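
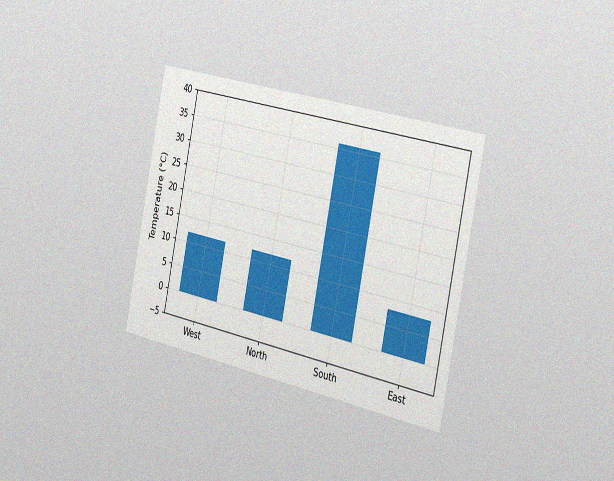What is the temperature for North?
The chart is tilted about 12° clockwise and viewed slightly from the right, with some photo noise. Reading along the chart's y-axis, the North bar reaches 12°C.

12°C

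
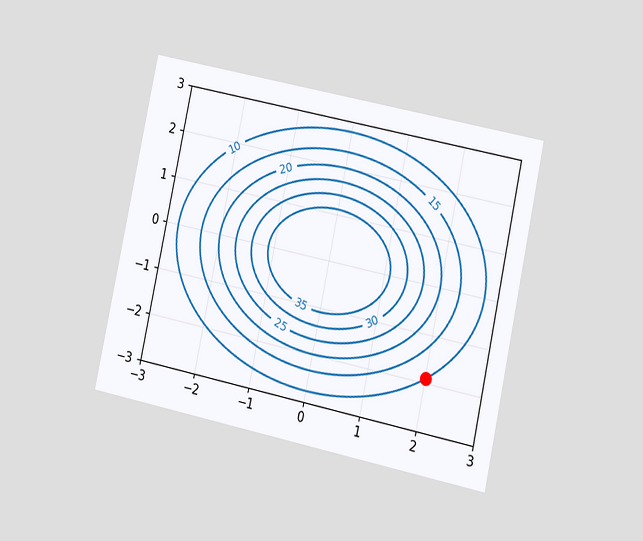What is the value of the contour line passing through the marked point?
10

The chart is tilted about 12° clockwise and viewed at a slight angle. The marked point sits on the contour labelled 10.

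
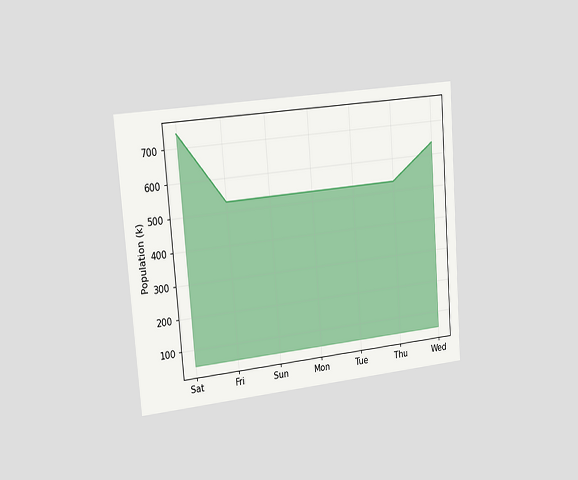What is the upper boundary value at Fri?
530k

The chart is tilted about 4° counter-clockwise and viewed slightly from the left. At Fri the upper boundary is at 530k.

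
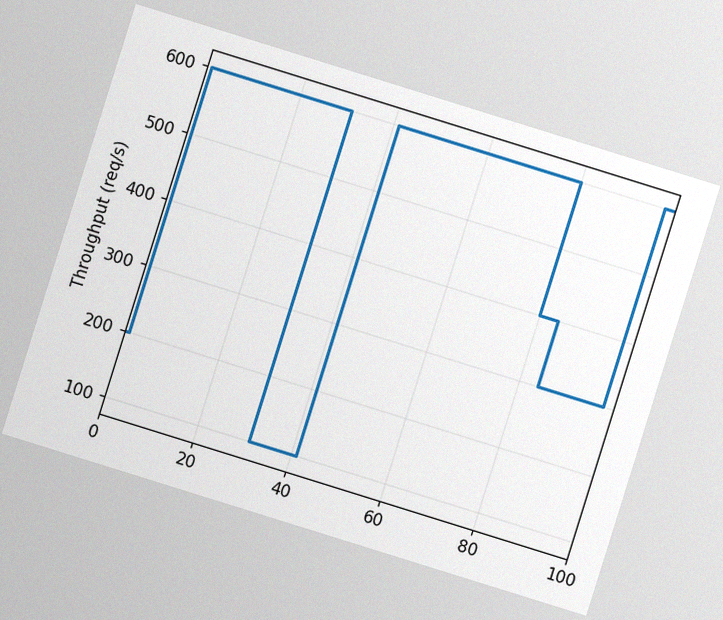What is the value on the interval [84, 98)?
The chart is tilted about 17° clockwise, with some photo noise. On [84, 98) the step sits at 300req/s.

300req/s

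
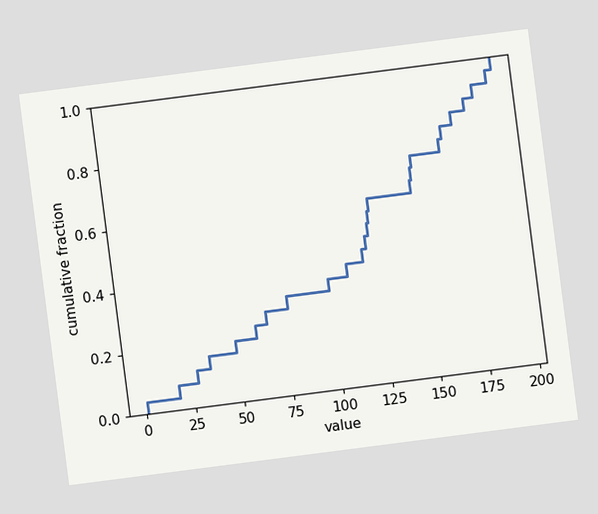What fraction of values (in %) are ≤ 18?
The chart is tilted about 7° counter-clockwise. At x=18 the ECDF step is at 8%.

8%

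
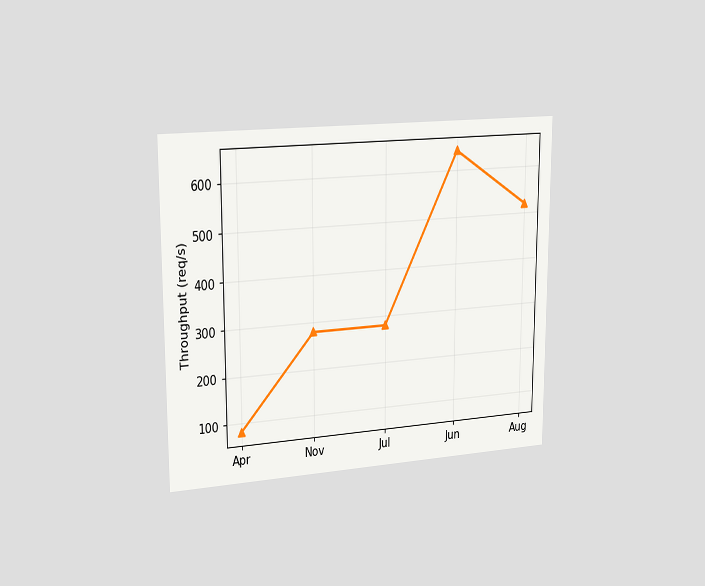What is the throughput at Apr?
The chart is viewed slightly from the left. At Apr, the line is at 80req/s.

80req/s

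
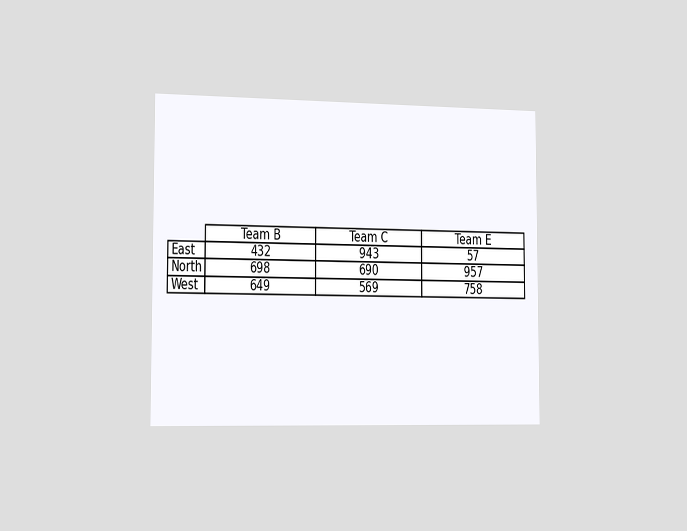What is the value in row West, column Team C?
The chart is viewed slightly from the left. The (West, Team C) cell reads 569.

569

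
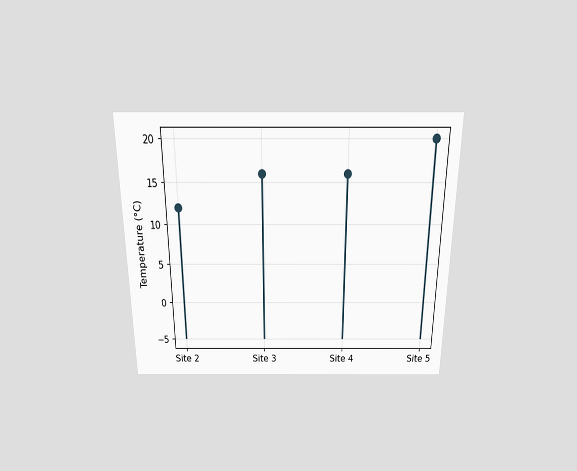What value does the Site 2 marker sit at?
The chart is viewed slightly from above. The Site 2 marker sits at 12°C.

12°C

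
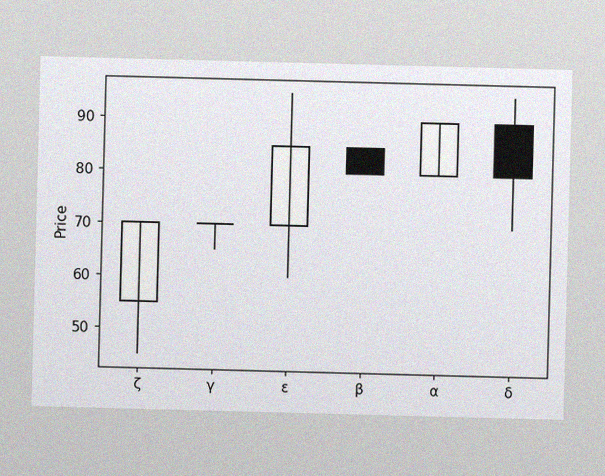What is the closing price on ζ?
The image has some photo noise and uneven lighting. The ζ candle closes at 70.

70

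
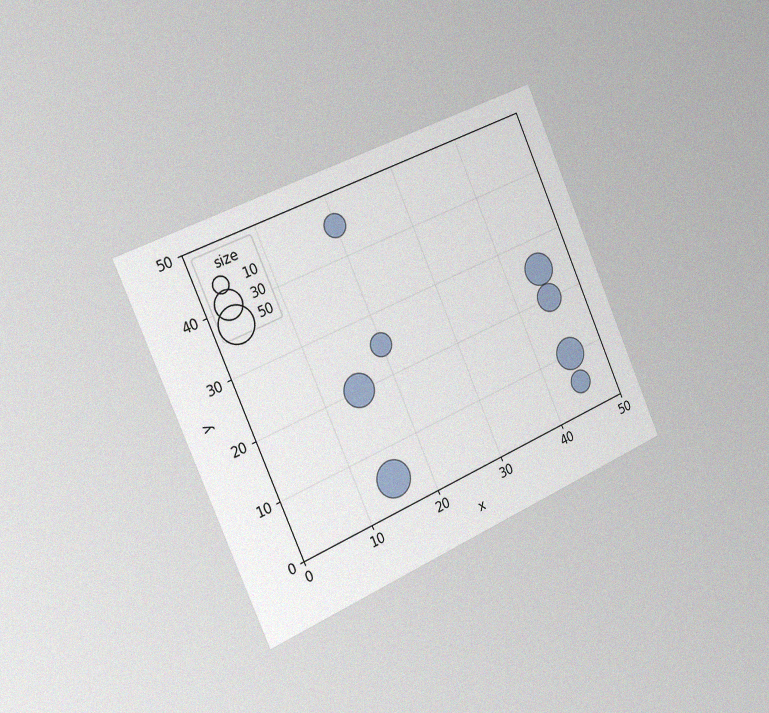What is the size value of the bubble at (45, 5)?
20

The chart is tilted about 24° counter-clockwise and viewed slightly from the left, with some photo noise. Matching the bubble at (45, 5) against the size legend gives 20.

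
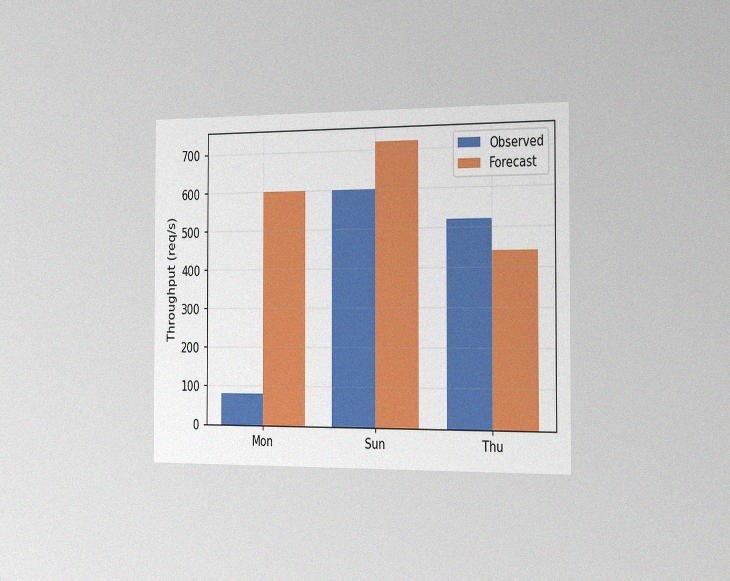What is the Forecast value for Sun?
720req/s

The chart is viewed slightly from the right, with some photo noise. The Forecast bar at Sun reaches 720req/s on the y-axis.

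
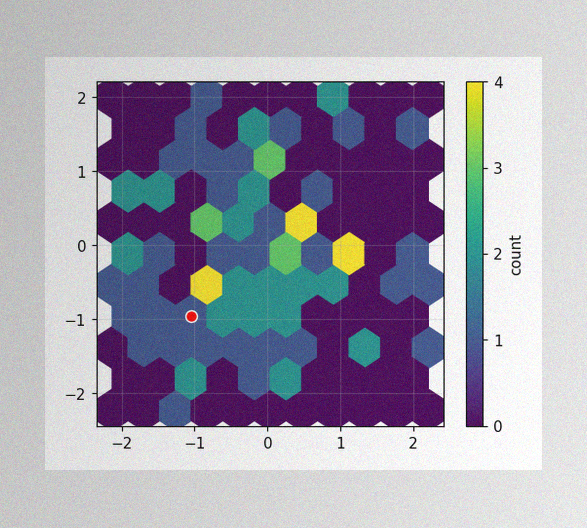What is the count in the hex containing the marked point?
The image has some photo noise and uneven lighting. The marked hex reads 1 on the colorbar.

1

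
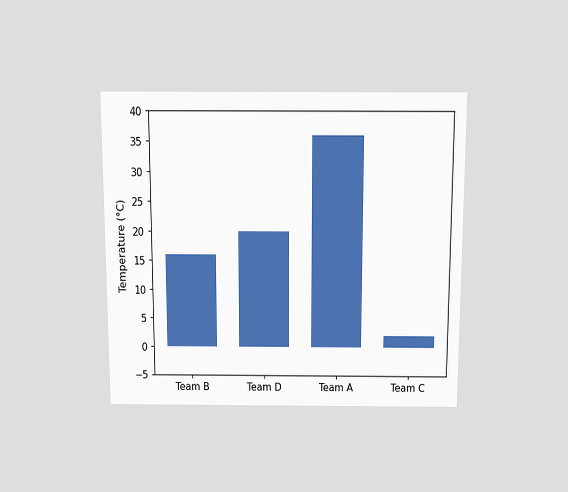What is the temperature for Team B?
16°C

The chart is viewed slightly from above. Reading along the chart's y-axis, the Team B bar reaches 16°C.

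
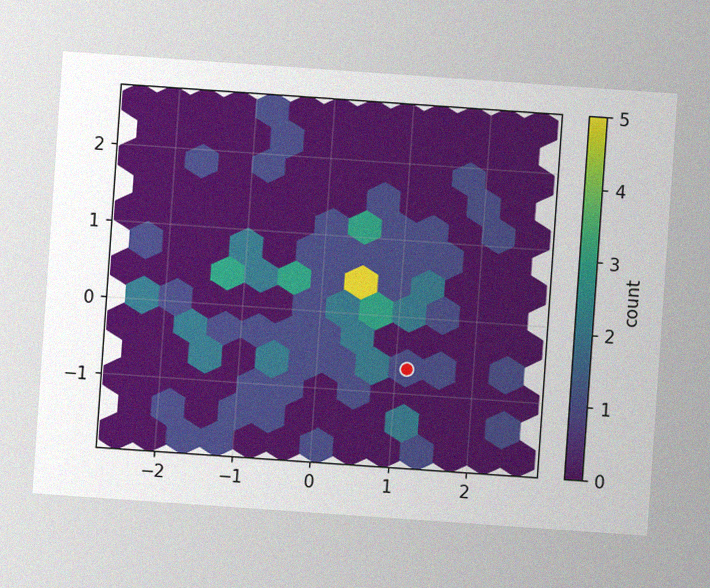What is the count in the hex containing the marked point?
The chart is tilted about 4° clockwise, with some photo noise. The marked hex reads 1 on the colorbar.

1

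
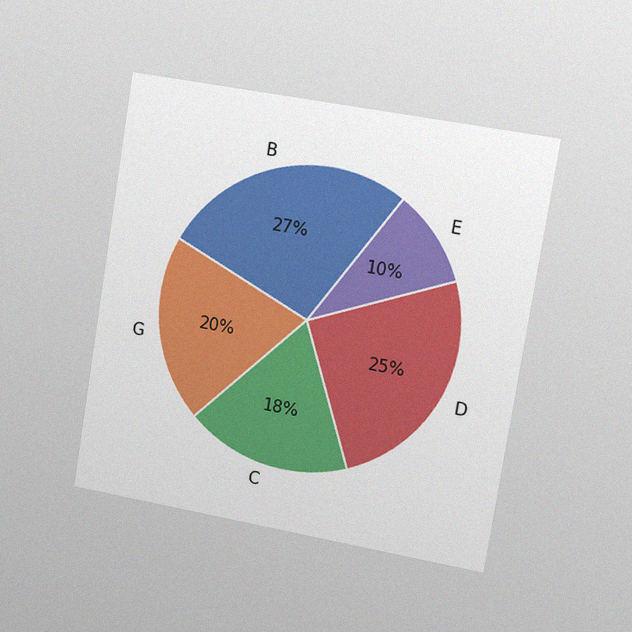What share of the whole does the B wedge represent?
The chart is tilted about 9° clockwise and viewed slightly from the right, with some photo noise. The B slice takes up 27% of the pie.

27%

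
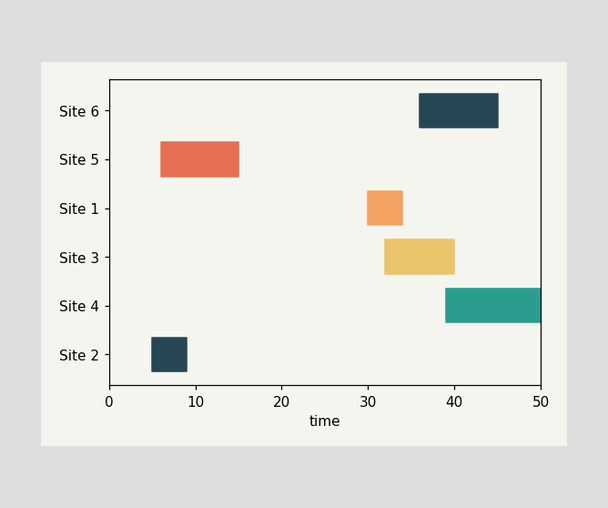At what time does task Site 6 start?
36

The Site 6 bar begins at t=36.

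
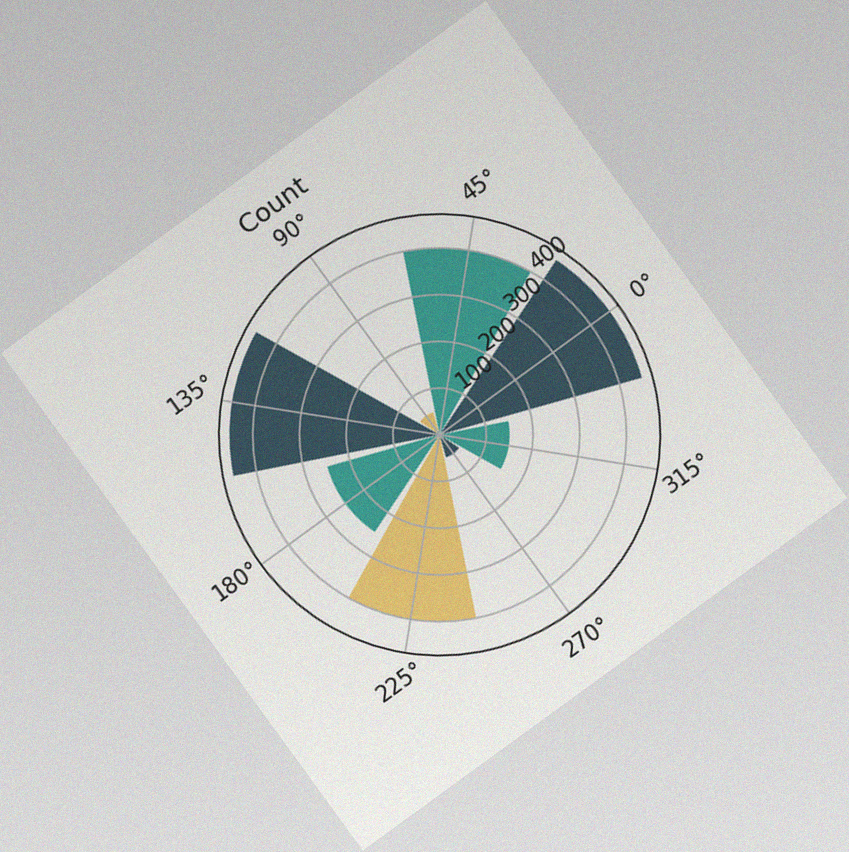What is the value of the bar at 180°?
250

The chart is tilted about 36° counter-clockwise, with some photo noise. The bar at 180° reaches 250 on the radial axis.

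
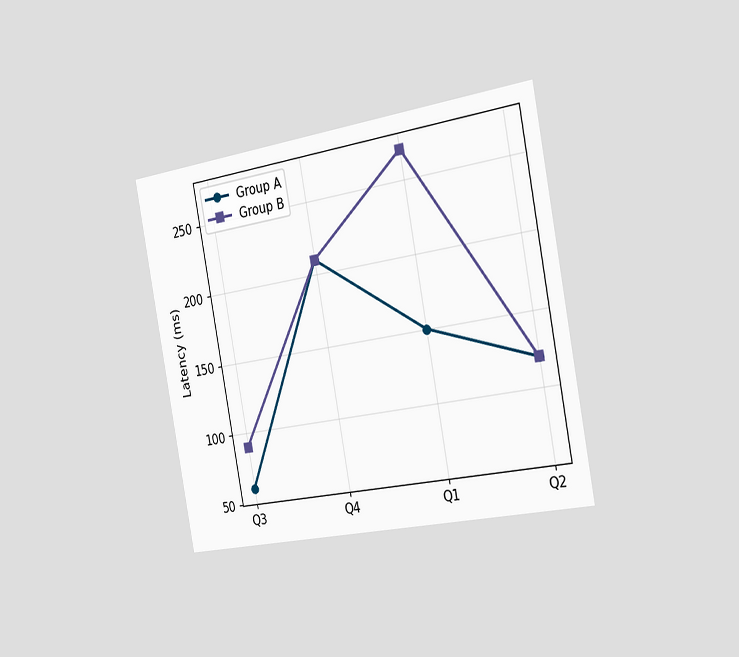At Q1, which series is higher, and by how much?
The chart is tilted about 11° counter-clockwise and viewed slightly from the right. At Q1, Group B sits above the other line by 120ms.

Group B, by 120ms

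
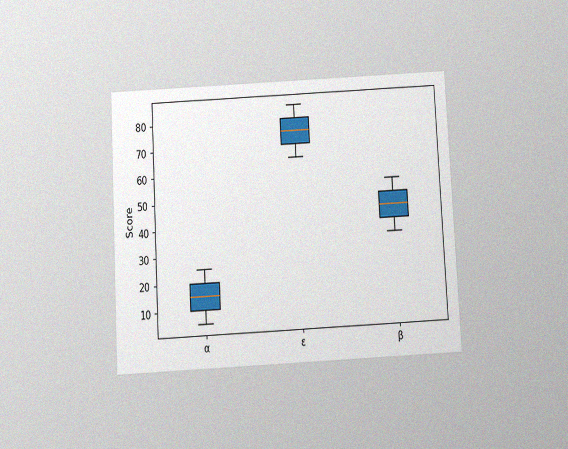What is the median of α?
15

The chart is tilted about 3° counter-clockwise and viewed slightly from below, with some photo noise. The median line in the α box sits at 15.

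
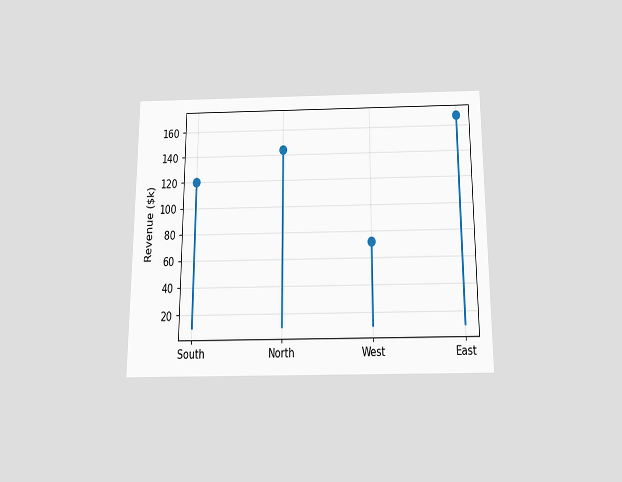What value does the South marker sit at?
The chart is viewed slightly from below. The South marker sits at $120k.

$120k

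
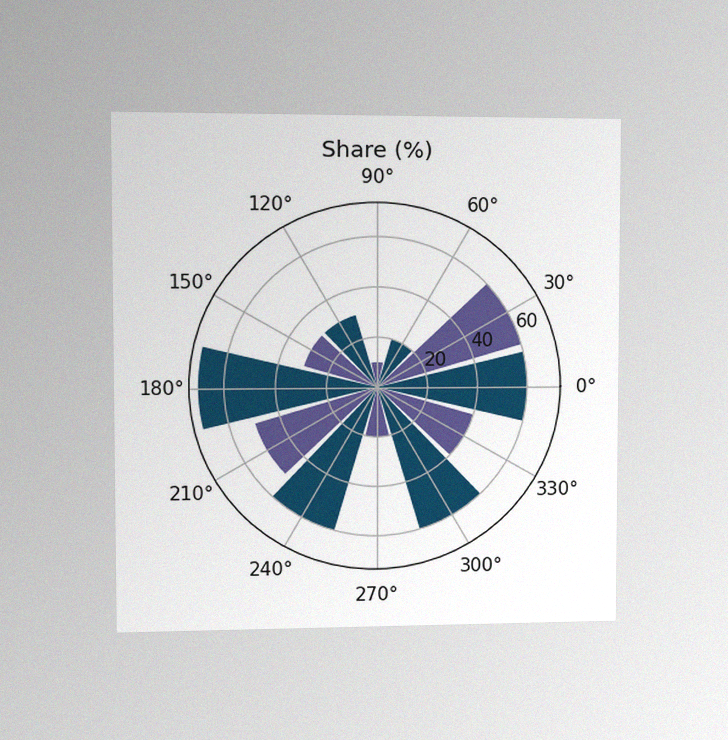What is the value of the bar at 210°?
The chart is viewed at a slight angle, with some photo noise. The bar at 210° reaches 50% on the radial axis.

50%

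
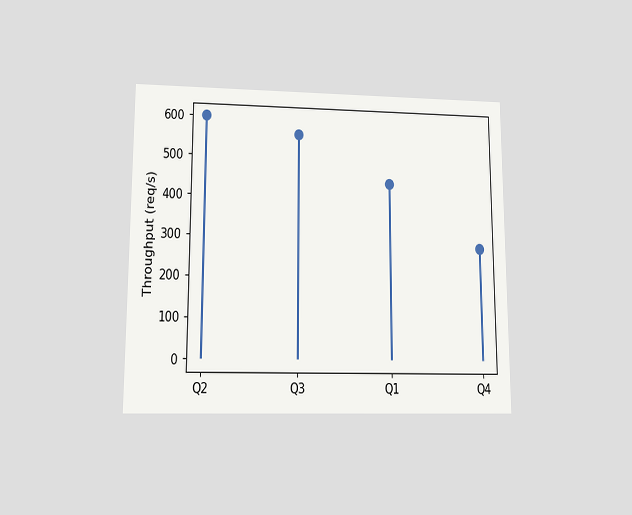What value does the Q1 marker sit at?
The chart is viewed at a slight angle. The Q1 marker sits at 440req/s.

440req/s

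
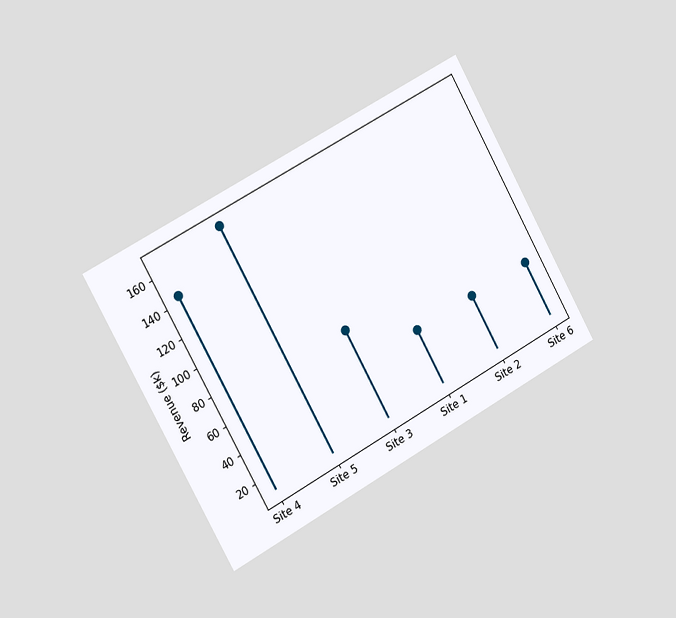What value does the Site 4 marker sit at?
$144k

The chart is tilted about 29° counter-clockwise and viewed slightly from the left. The Site 4 marker sits at $144k.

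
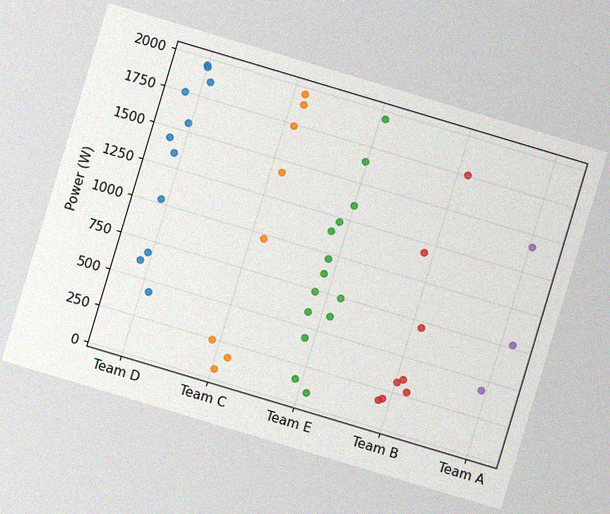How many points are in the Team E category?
14

The chart is tilted about 17° clockwise, with some photo noise. Counting the markers in the Team E column gives 14.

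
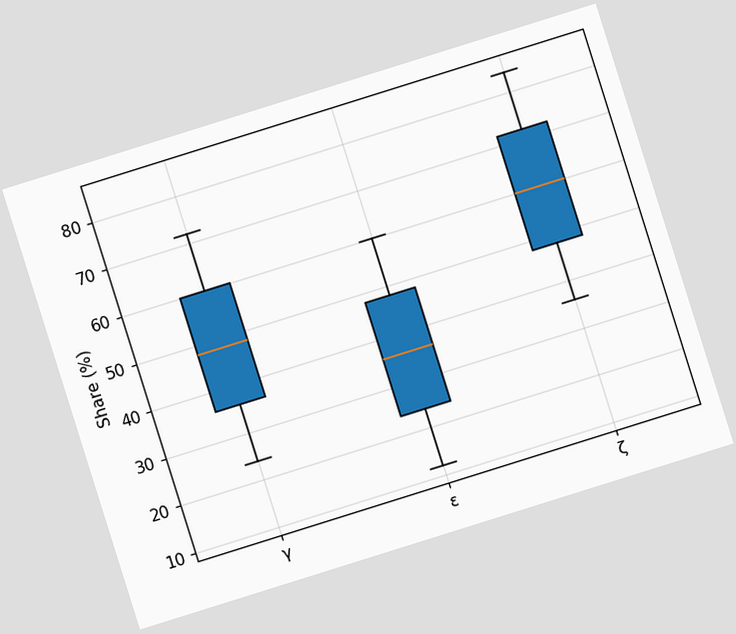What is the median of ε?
The chart is tilted about 17° counter-clockwise. The median line in the ε box sits at 36%.

36%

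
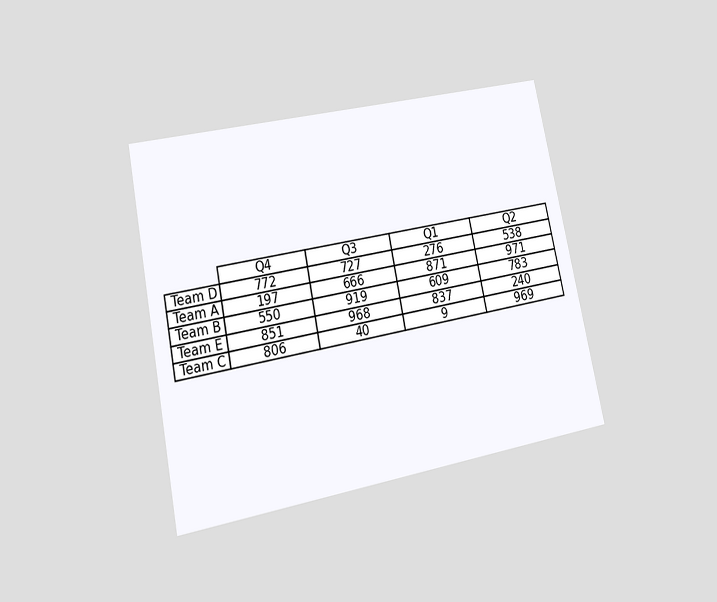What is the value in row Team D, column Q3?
727

The chart is tilted about 11° counter-clockwise and viewed at a slight angle. The (Team D, Q3) cell reads 727.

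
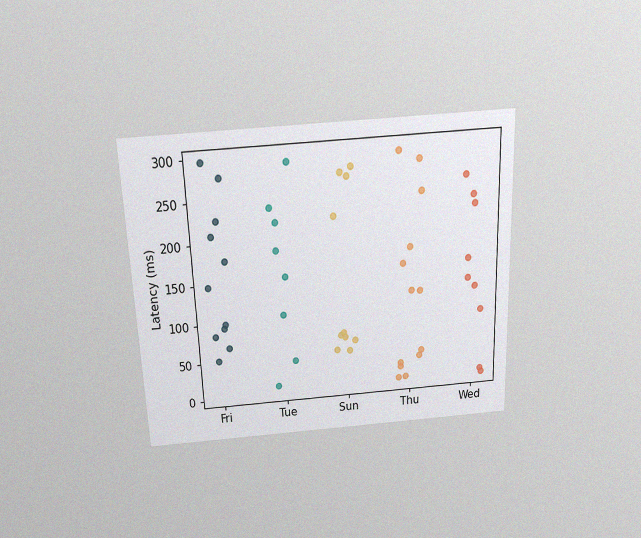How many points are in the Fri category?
11

The chart is tilted about 2° counter-clockwise and viewed slightly from above, with some photo noise. Counting the markers in the Fri column gives 11.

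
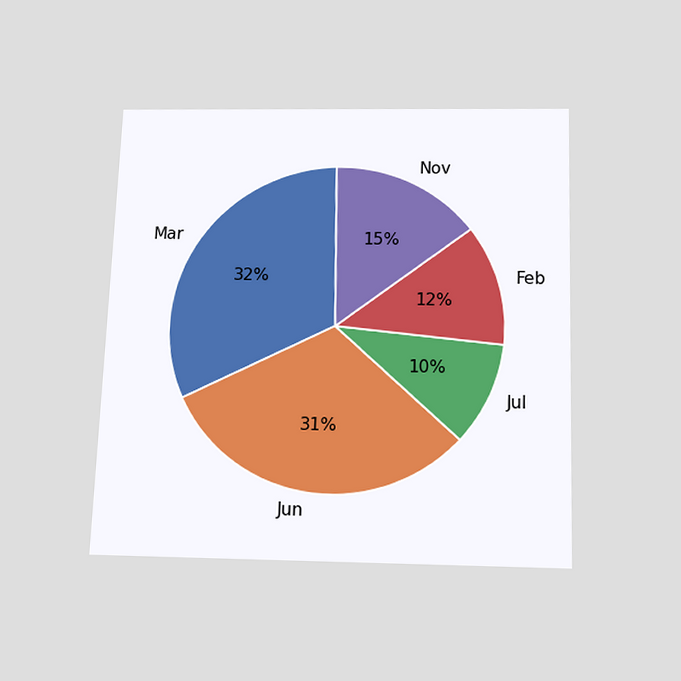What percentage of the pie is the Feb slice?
12%

The chart is viewed slightly from below. The Feb slice takes up 12% of the pie.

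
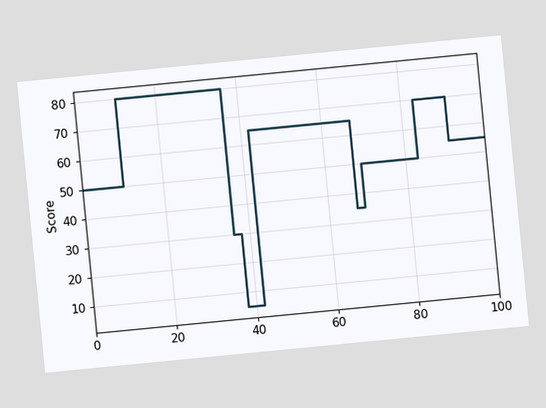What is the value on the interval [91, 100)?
The chart is tilted about 6° counter-clockwise. On [91, 100) the step sits at 55.

55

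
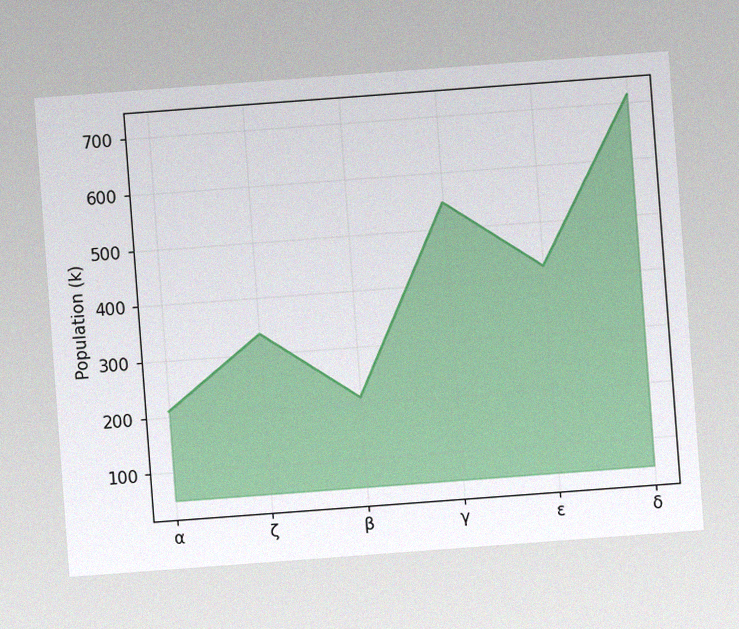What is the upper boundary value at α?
210k

The chart is tilted about 4° counter-clockwise, with some photo noise. At α the upper boundary is at 210k.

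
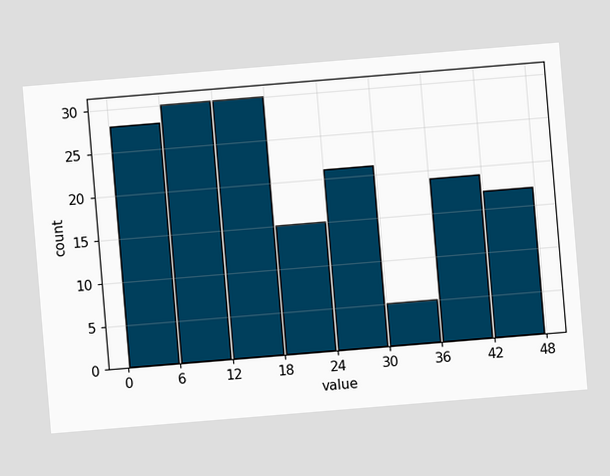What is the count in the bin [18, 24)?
The chart is tilted about 5° counter-clockwise. The [18, 24) bin has height 15.

15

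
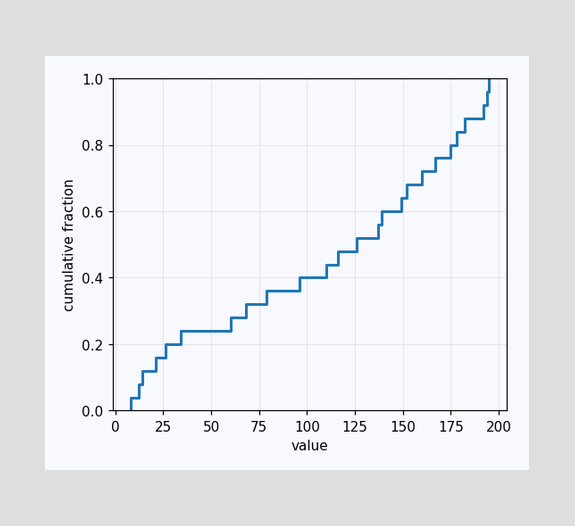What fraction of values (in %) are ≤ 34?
24%

At x=34 the ECDF step is at 24%.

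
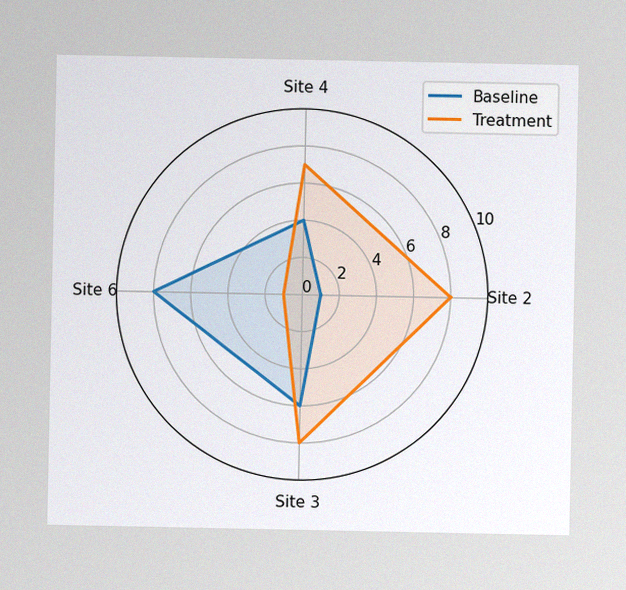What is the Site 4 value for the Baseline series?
4

The image has some photo noise and uneven lighting. On the Site 4 axis, Baseline reaches 4.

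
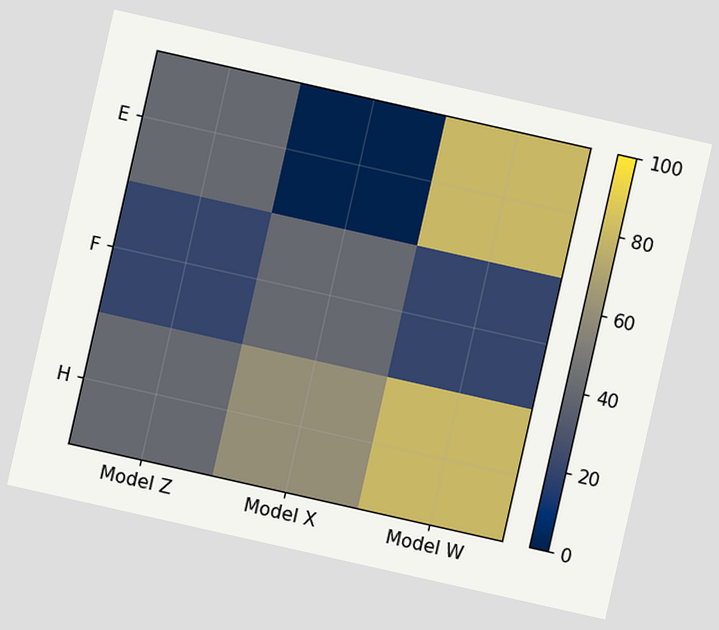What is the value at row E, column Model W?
80

The chart is tilted about 13° clockwise. Matching cell (E, Model W) against the colorbar gives 80.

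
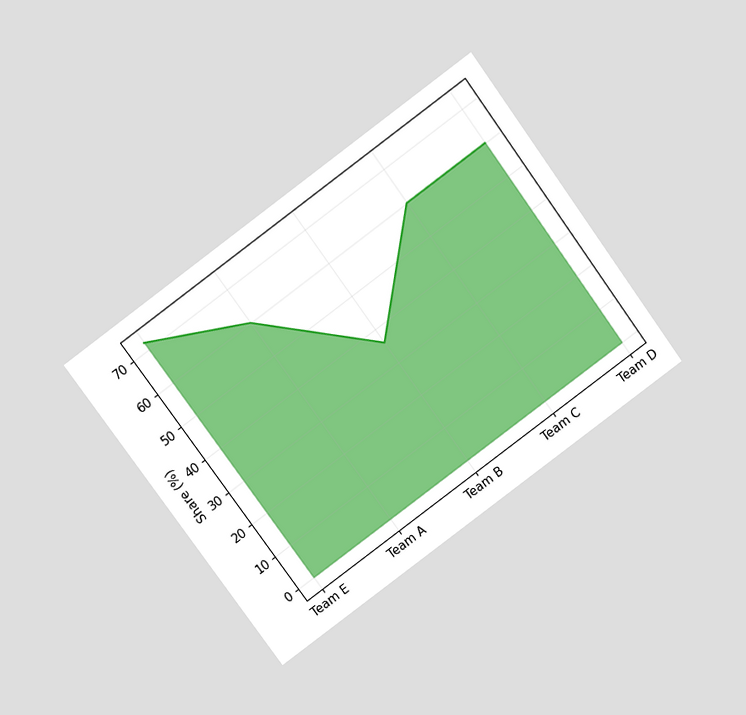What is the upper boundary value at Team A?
60%

The chart is tilted about 36° counter-clockwise and viewed slightly from above. At Team A the upper boundary is at 60%.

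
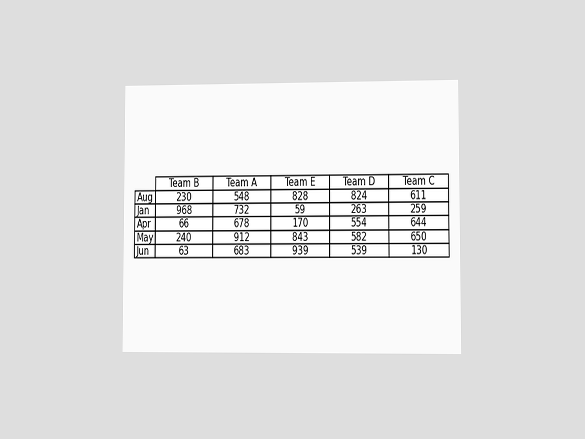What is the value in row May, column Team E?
The chart is viewed at a slight angle. The (May, Team E) cell reads 843.

843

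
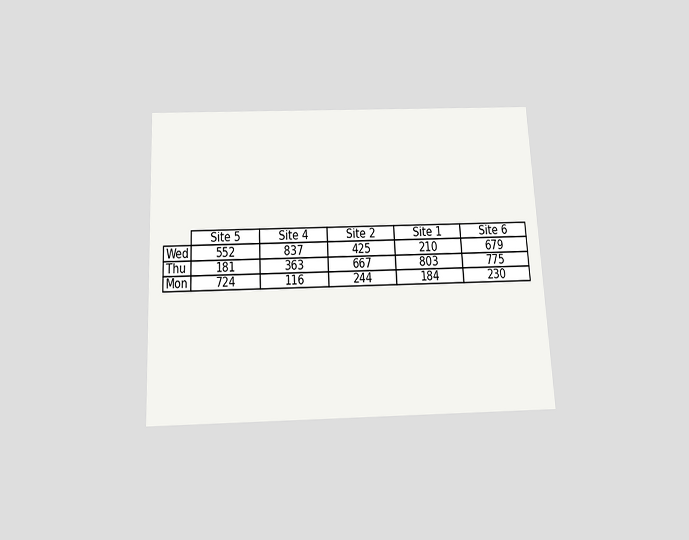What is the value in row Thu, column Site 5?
The chart is tilted about 3° counter-clockwise and viewed slightly from below. The (Thu, Site 5) cell reads 181.

181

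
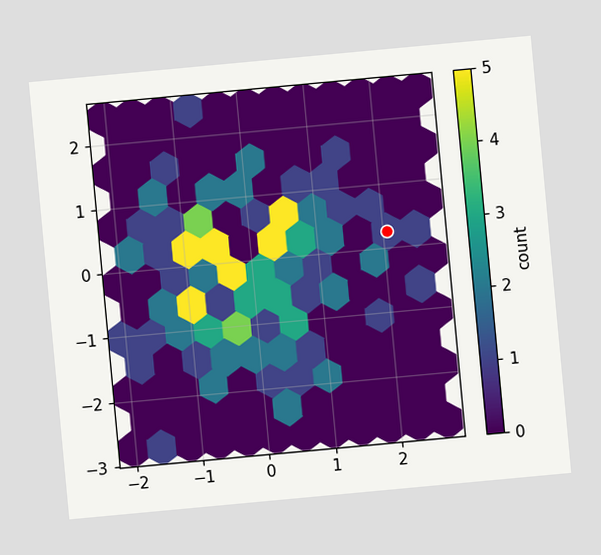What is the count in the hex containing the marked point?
1

The chart is tilted about 5° counter-clockwise. The marked hex reads 1 on the colorbar.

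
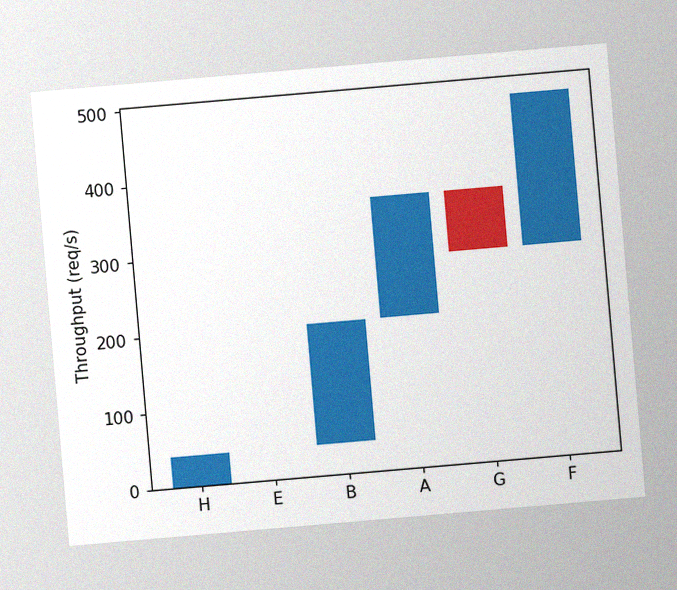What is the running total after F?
The chart is tilted about 5° counter-clockwise, with some photo noise. After F the running total reaches 480req/s.

480req/s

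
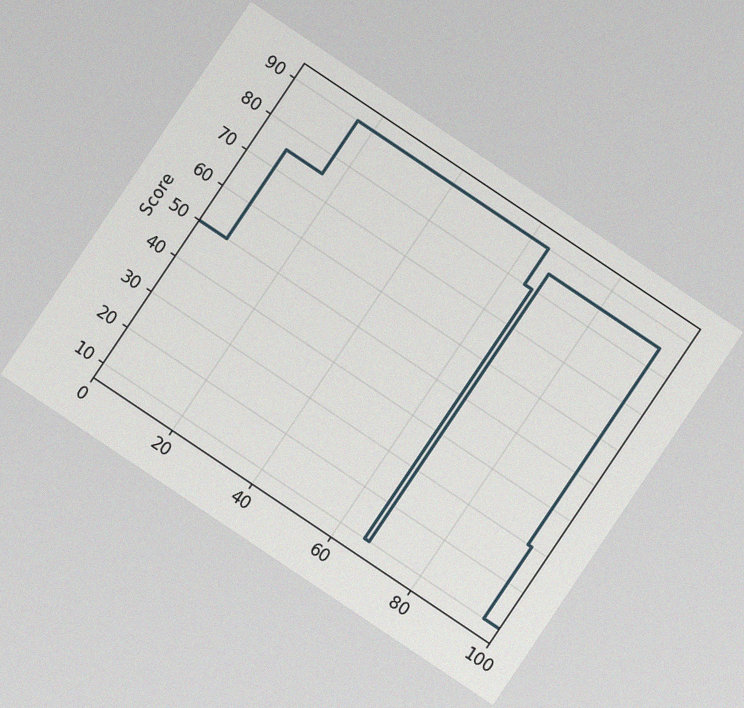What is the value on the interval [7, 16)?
The chart is tilted about 34° clockwise, with some photo noise. On [7, 16) the step sits at 75.

75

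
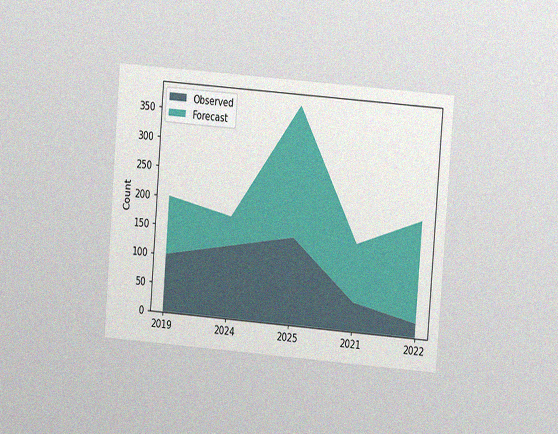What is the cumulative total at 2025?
375

The chart is tilted about 5° clockwise and viewed at a slight angle, with some photo noise. The stacked total at 2025 reaches 375.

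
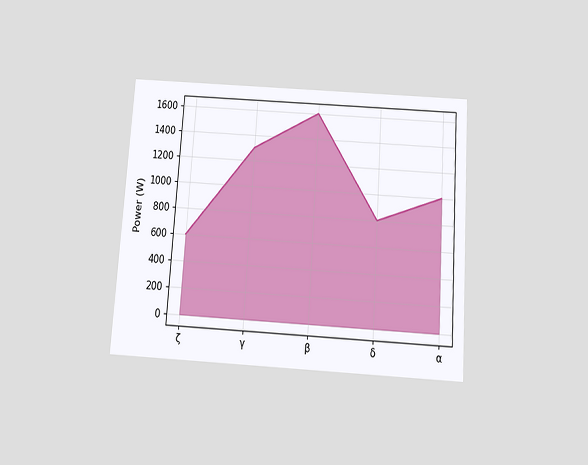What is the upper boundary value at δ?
The chart is tilted about 4° clockwise and viewed slightly from below. At δ the upper boundary is at 800W.

800W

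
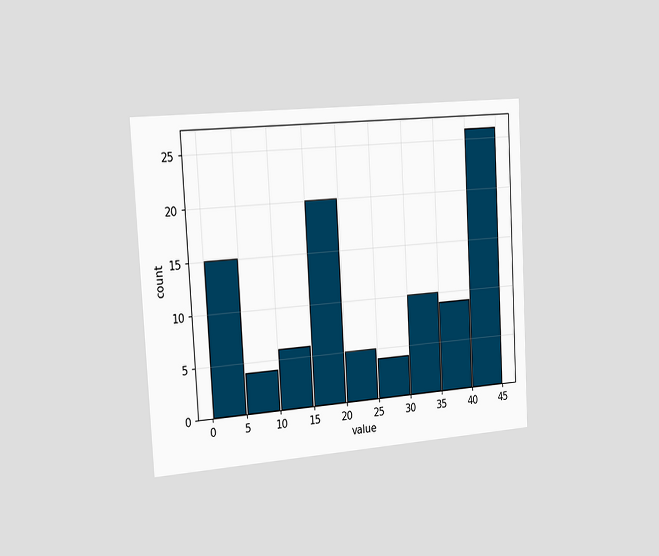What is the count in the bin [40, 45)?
26

The chart is tilted about 3° counter-clockwise and viewed slightly from the left. The [40, 45) bin has height 26.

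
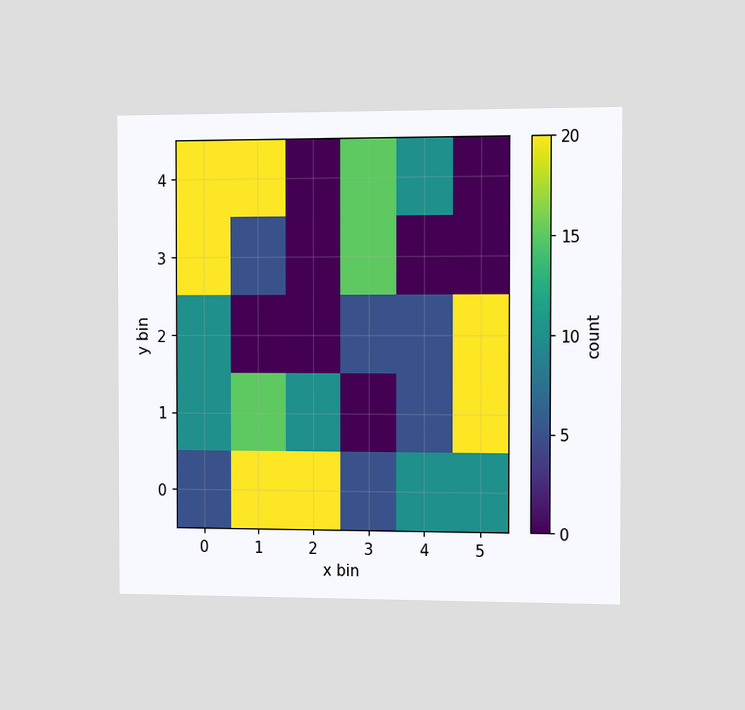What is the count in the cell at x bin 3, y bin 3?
15

The chart is viewed slightly from the right. Matching the cell (3, 3) against the colorbar gives 15.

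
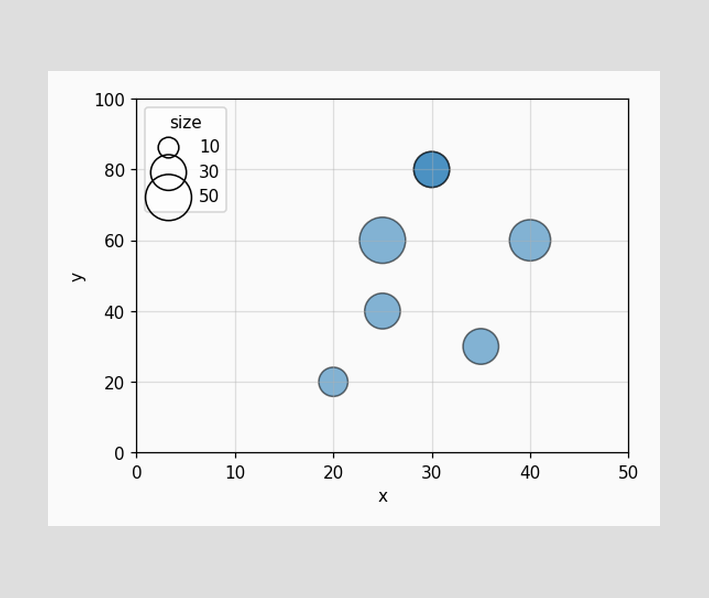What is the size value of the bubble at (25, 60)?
Matching the bubble at (25, 60) against the size legend gives 50.

50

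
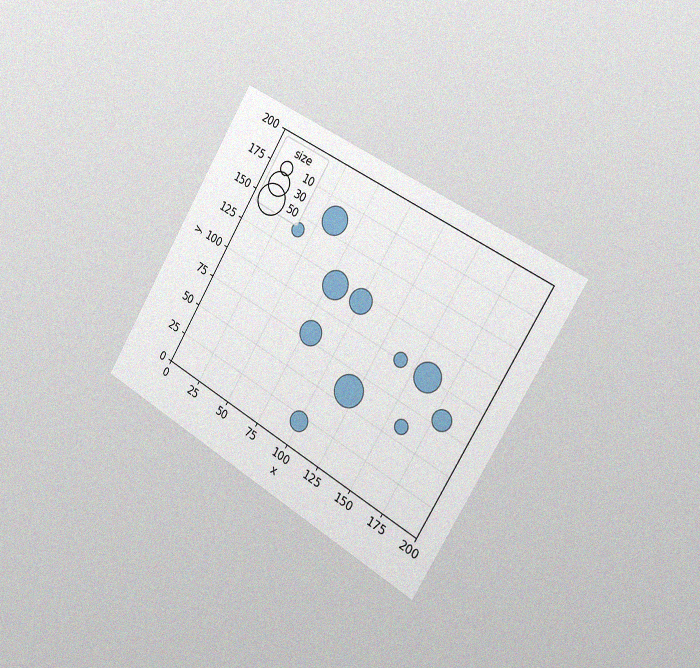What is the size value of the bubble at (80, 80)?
30

The chart is tilted about 31° clockwise and viewed slightly from the right, with some photo noise. Matching the bubble at (80, 80) against the size legend gives 30.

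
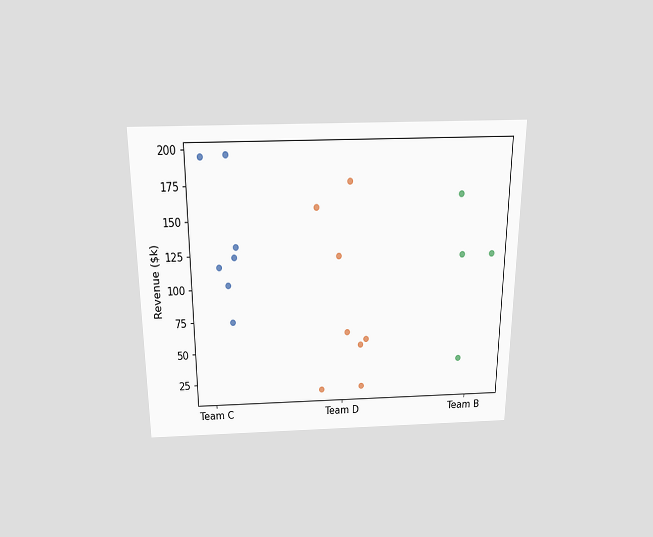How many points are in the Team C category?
The chart is viewed slightly from above. Counting the markers in the Team C column gives 7.

7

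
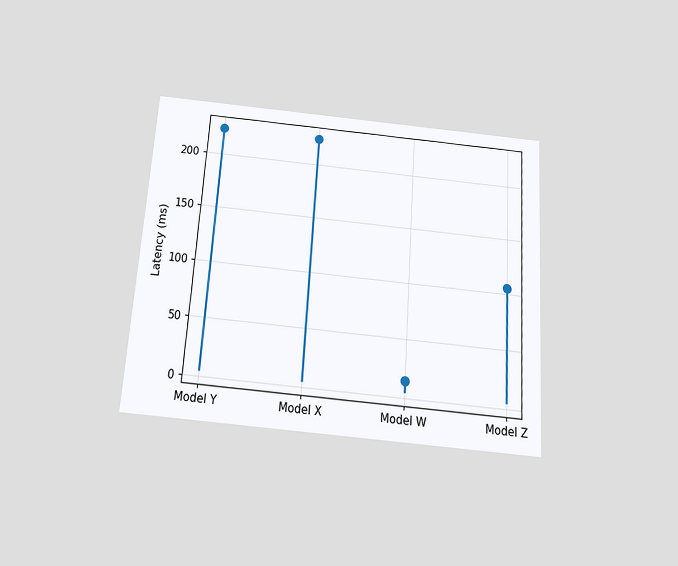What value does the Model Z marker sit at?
The chart is tilted about 4° clockwise and viewed slightly from below. The Model Z marker sits at 105ms.

105ms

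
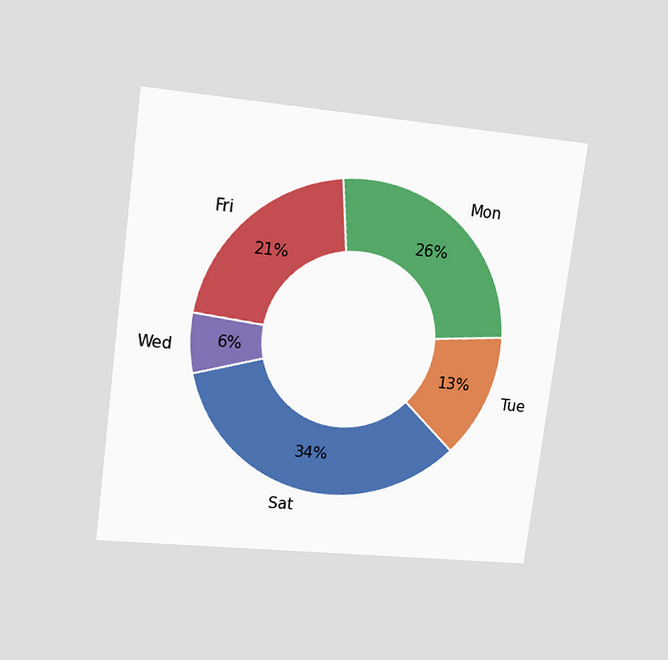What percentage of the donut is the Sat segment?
The chart is tilted about 7° clockwise and viewed at a slight angle. The Sat segment takes up 34% of the ring.

34%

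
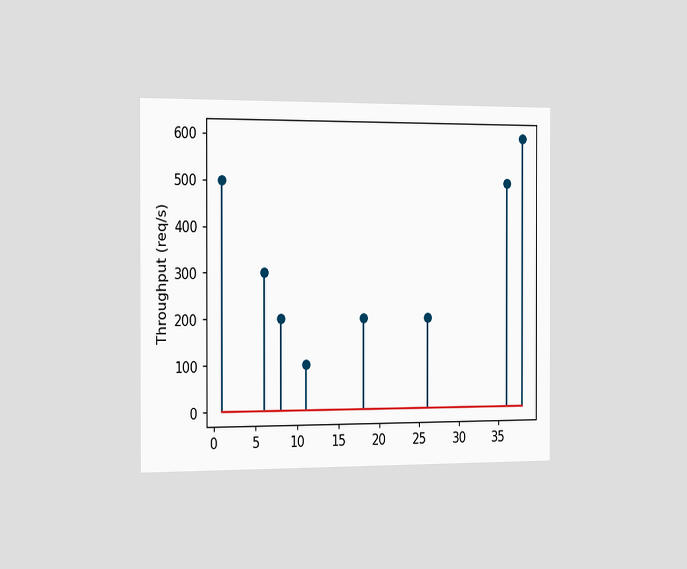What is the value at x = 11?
The chart is viewed slightly from the left. The stem at x=11 reaches 100req/s.

100req/s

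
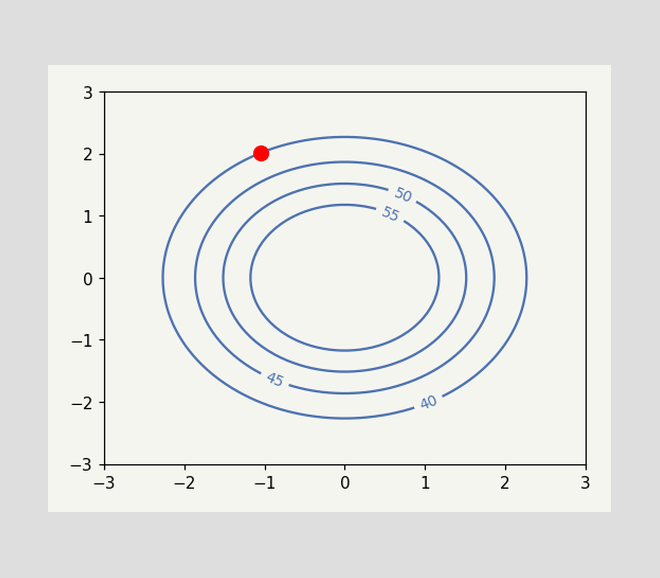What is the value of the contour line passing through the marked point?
40

The marked point sits on the contour labelled 40.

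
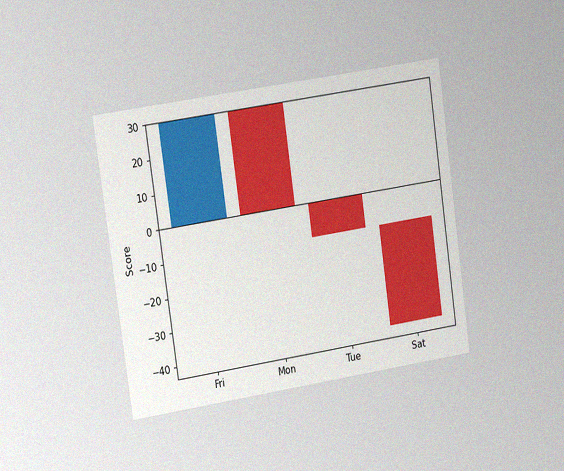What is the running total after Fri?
30

The chart is tilted about 8° counter-clockwise and viewed slightly from the left, with some photo noise. After Fri the running total reaches 30.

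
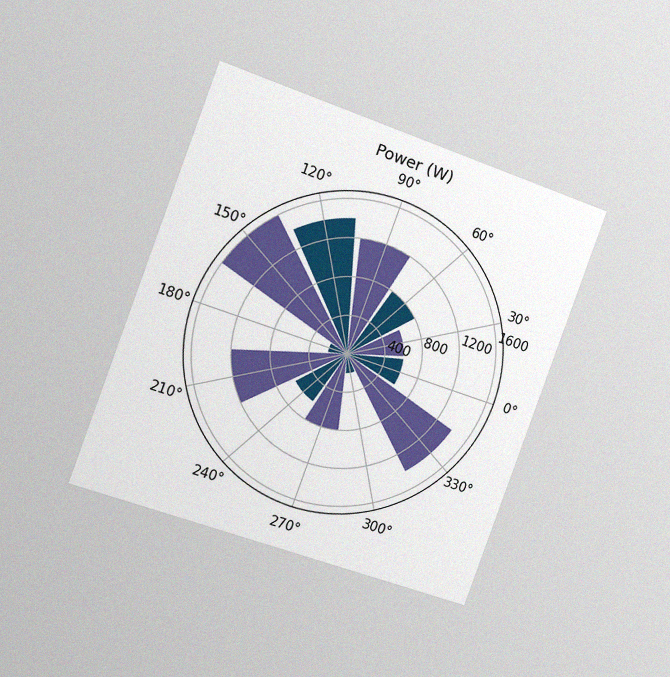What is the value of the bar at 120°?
The chart is tilted about 20° clockwise and viewed slightly from the left, with some photo noise. The bar at 120° reaches 1400W on the radial axis.

1400W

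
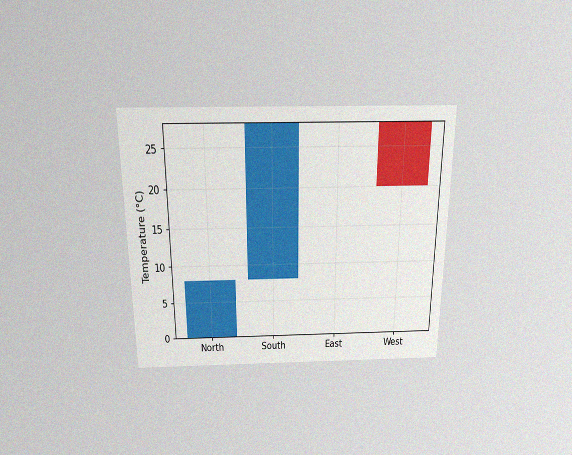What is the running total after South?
28°C

The chart is viewed slightly from above, with some photo noise. After South the running total reaches 28°C.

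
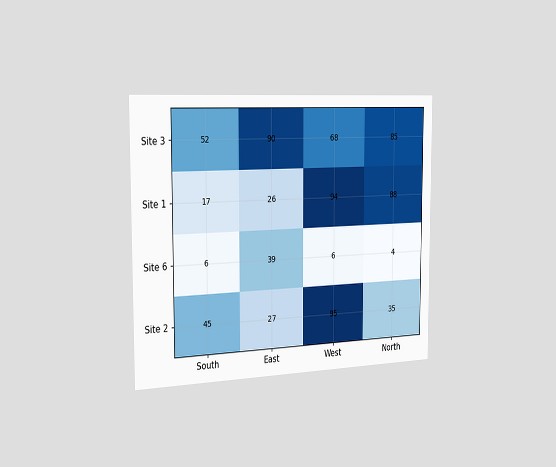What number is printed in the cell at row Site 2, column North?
The chart is viewed slightly from the left. The (Site 2, North) cell reads 35.

35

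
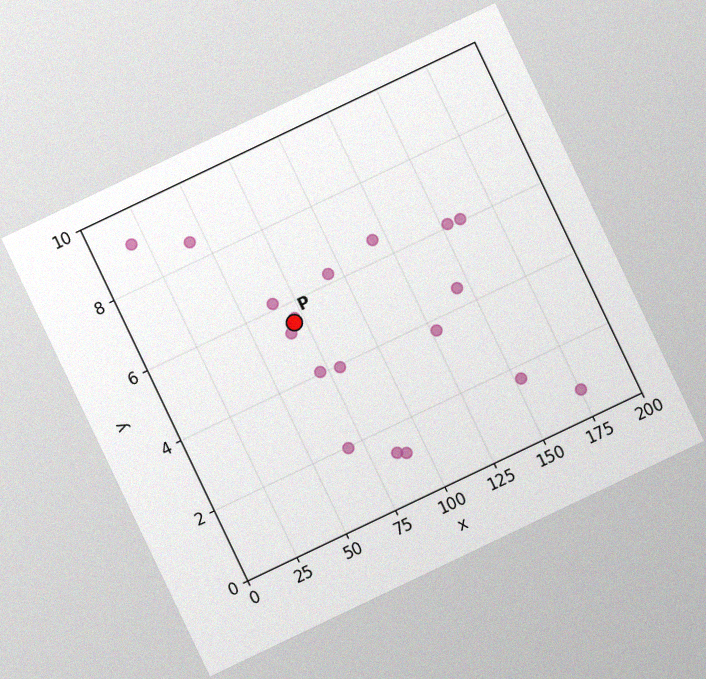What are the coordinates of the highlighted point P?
The chart is tilted about 25° counter-clockwise, with some photo noise. Following the gridlines from P to each axis, P sits at (70, 5.5).

(70, 5.5)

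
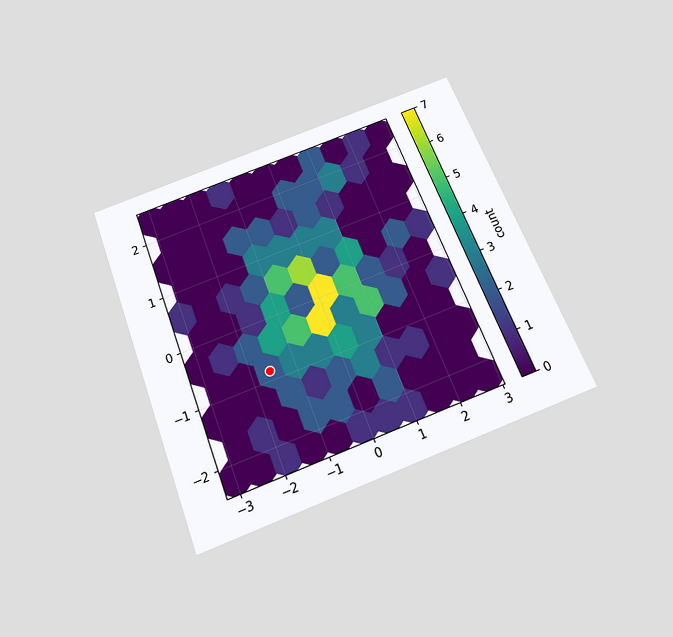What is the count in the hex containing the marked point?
2

The chart is tilted about 21° counter-clockwise and viewed slightly from below. The marked hex reads 2 on the colorbar.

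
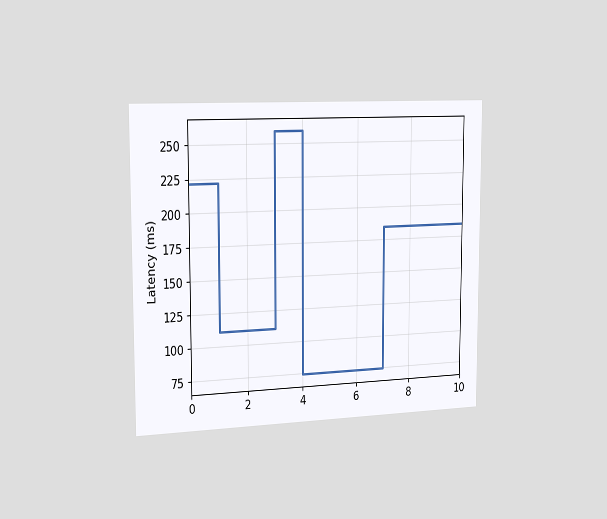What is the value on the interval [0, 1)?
222ms

The chart is viewed slightly from the left. On [0, 1) the step sits at 222ms.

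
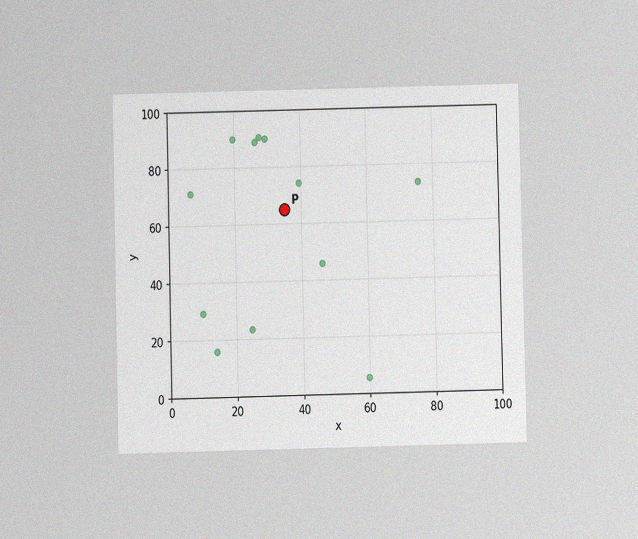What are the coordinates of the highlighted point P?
(35, 65)

The chart is viewed at a slight angle, with some photo noise. Following the gridlines from P to each axis, P sits at (35, 65).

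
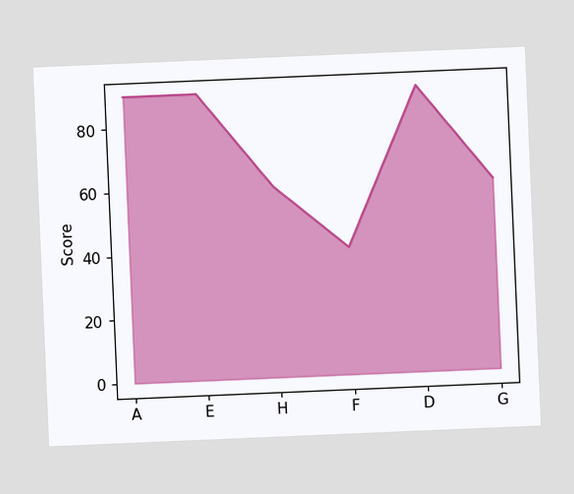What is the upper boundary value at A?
90

The chart is tilted about 2° counter-clockwise. At A the upper boundary is at 90.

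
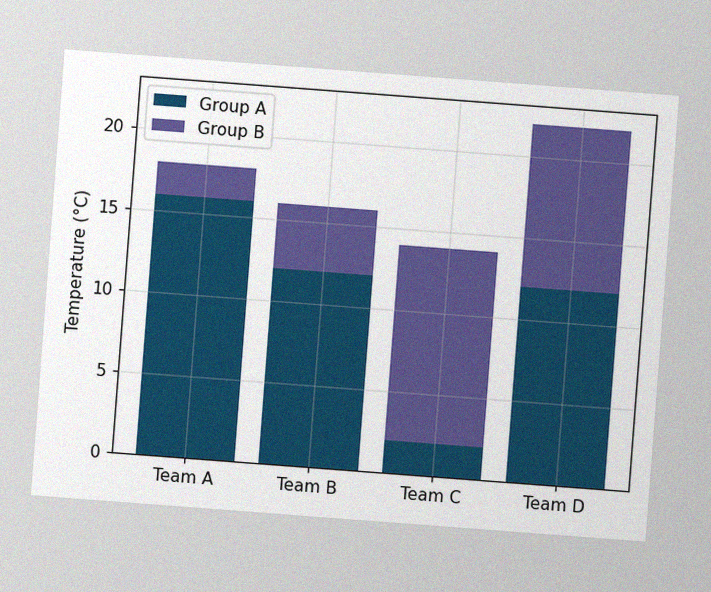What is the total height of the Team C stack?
14°C

The chart is tilted about 4° clockwise, with some photo noise. The Team C stack's top reaches 14°C on the y-axis.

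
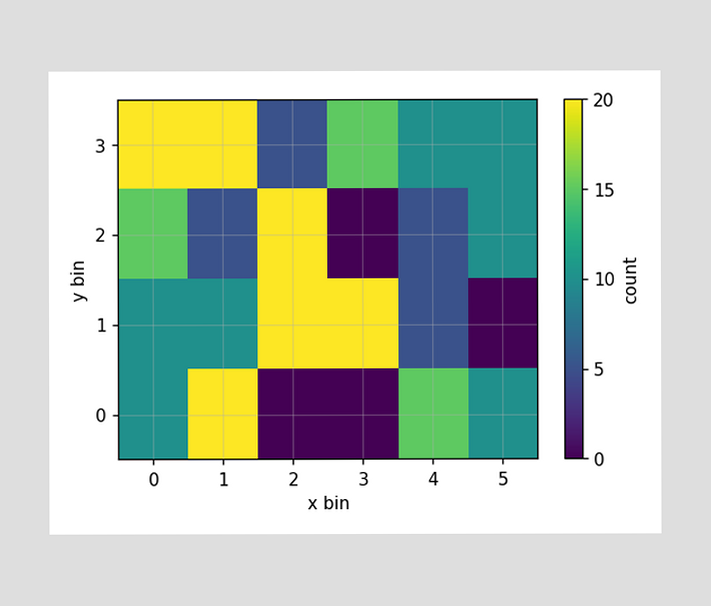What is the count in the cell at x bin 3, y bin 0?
0

Matching the cell (3, 0) against the colorbar gives 0.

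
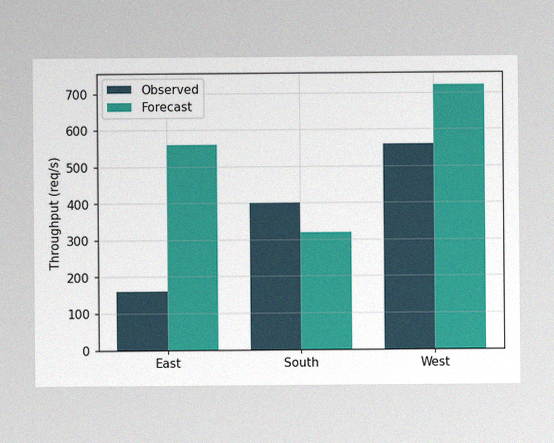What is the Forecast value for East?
The image has some photo noise and uneven lighting. The Forecast bar at East reaches 560req/s on the y-axis.

560req/s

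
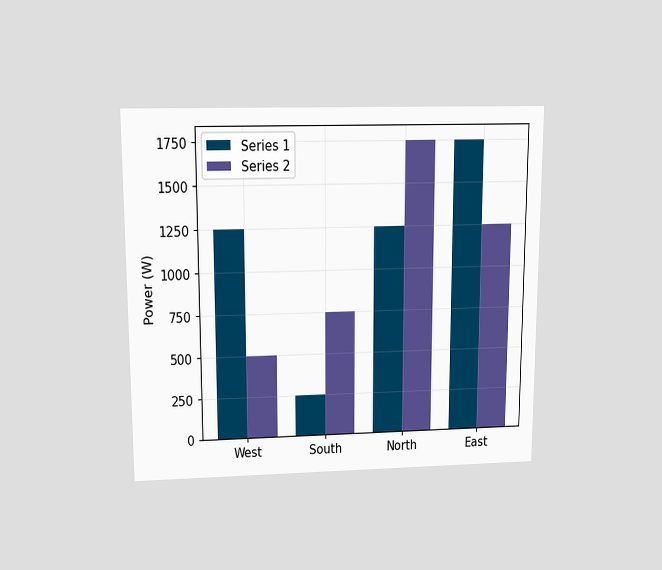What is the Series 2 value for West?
500W

The chart is viewed slightly from above. The Series 2 bar at West reaches 500W on the y-axis.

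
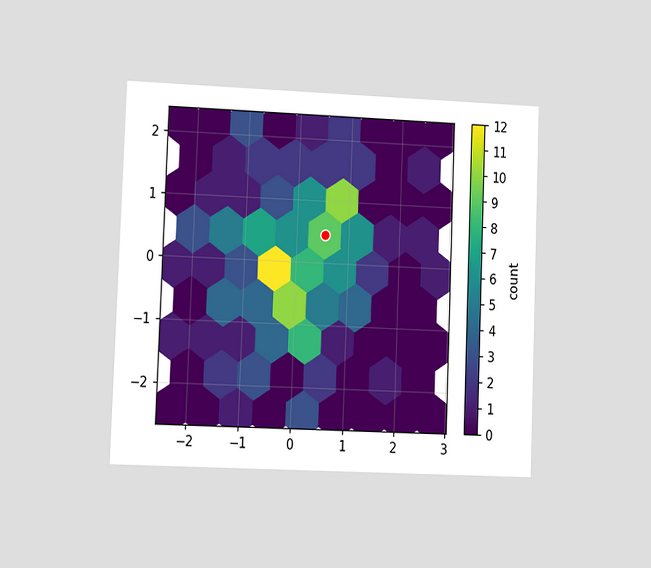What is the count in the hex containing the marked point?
The chart is tilted about 2° clockwise and viewed at a slight angle. The marked hex reads 9 on the colorbar.

9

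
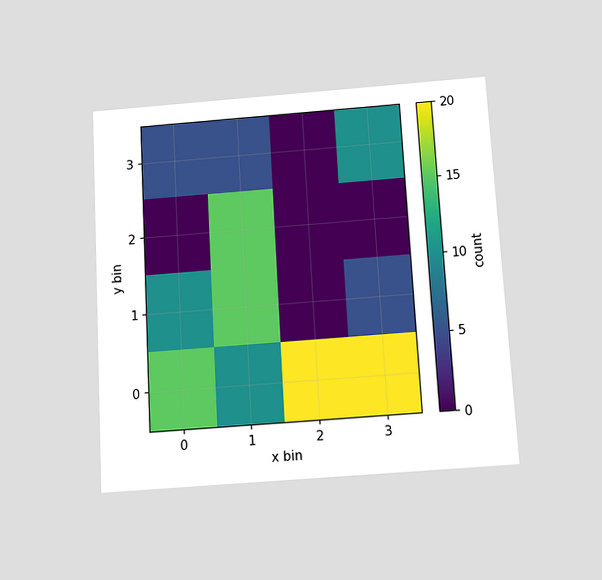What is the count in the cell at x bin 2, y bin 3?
0

The chart is tilted about 3° counter-clockwise and viewed slightly from below. Matching the cell (2, 3) against the colorbar gives 0.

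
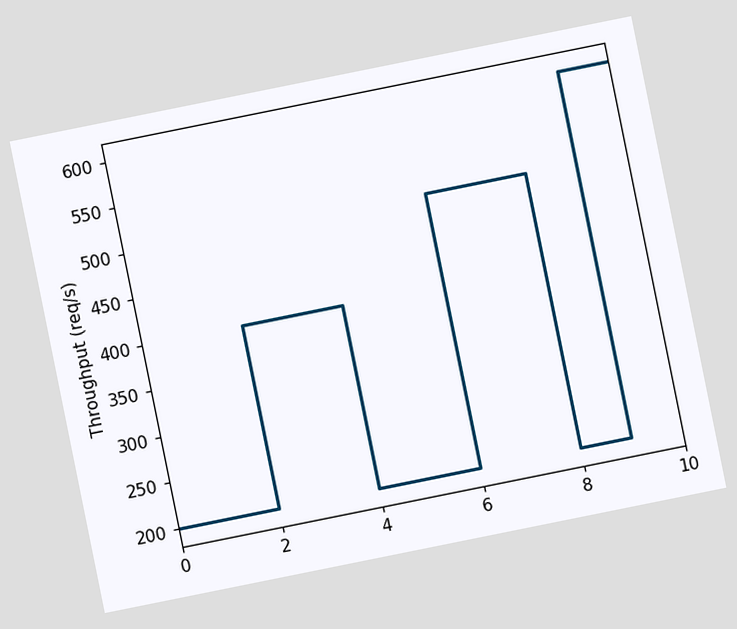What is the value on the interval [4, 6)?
The chart is tilted about 11° counter-clockwise. On [4, 6) the step sits at 200req/s.

200req/s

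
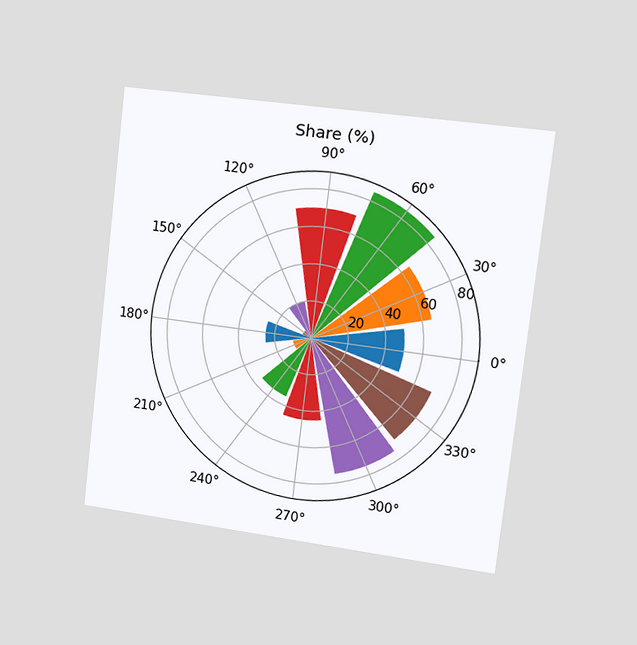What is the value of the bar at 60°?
The chart is tilted about 7° clockwise and viewed slightly from the right. The bar at 60° reaches 85% on the radial axis.

85%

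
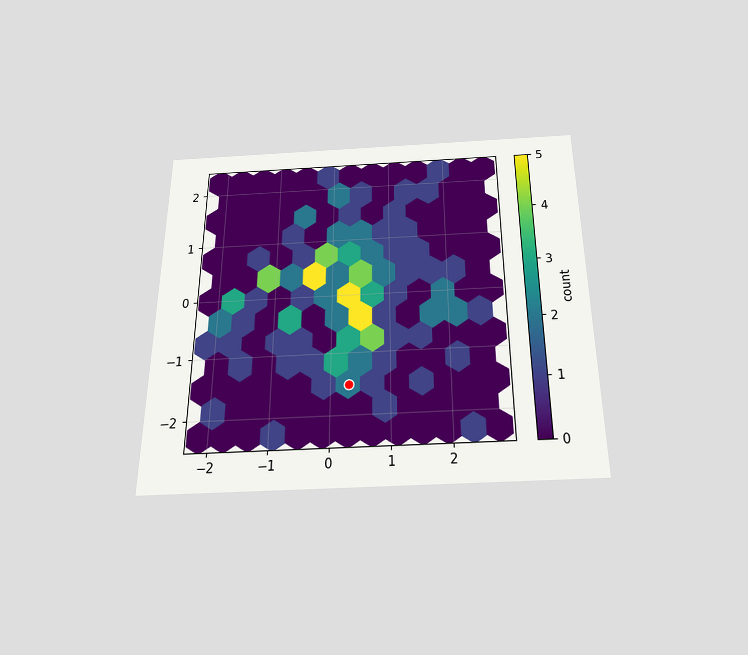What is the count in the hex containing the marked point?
The chart is viewed slightly from below. The marked hex reads 2 on the colorbar.

2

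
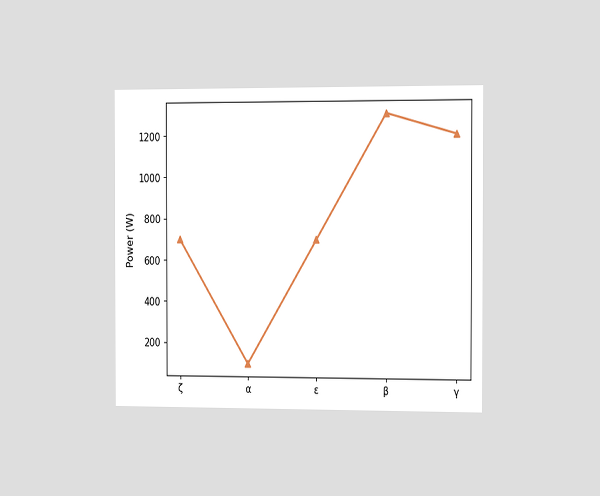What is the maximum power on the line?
1300W

The chart is viewed slightly from the right. The highest point is at β, and reading across to the y-axis gives 1300W.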